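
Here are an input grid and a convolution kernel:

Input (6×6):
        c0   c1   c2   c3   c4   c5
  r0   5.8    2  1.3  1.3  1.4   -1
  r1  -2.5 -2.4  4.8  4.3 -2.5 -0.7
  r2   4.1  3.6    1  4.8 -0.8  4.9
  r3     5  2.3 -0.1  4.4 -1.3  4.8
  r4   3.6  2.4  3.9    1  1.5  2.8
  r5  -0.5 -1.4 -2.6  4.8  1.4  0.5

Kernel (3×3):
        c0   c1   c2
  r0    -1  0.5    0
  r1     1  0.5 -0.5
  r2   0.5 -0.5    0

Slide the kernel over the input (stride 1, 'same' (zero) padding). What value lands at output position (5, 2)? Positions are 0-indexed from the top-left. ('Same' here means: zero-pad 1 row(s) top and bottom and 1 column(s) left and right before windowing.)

-5.55

The receptive field on the zero-padded input at this output position is [2.4 3.9 1 / -1.4 -2.6 4.8 / 0 0 0]. Elementwise product with the kernel and sum: 2.4·-1 + 3.9·0.5 + -1.4·1 + -2.6·0.5 + 4.8·-0.5 + 0·0.5 + 0·-0.5.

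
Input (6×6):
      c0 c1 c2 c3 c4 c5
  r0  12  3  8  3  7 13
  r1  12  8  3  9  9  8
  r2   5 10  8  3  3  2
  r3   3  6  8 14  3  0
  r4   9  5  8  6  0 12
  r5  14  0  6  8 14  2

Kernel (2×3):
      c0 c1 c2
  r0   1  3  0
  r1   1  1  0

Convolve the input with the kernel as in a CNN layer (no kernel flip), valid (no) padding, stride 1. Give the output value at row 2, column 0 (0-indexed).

44

The receptive field on the input at this output position is [5 10 8 / 3 6 8]. Elementwise product with the kernel and sum: 5·1 + 10·3 + 3·1 + 6·1.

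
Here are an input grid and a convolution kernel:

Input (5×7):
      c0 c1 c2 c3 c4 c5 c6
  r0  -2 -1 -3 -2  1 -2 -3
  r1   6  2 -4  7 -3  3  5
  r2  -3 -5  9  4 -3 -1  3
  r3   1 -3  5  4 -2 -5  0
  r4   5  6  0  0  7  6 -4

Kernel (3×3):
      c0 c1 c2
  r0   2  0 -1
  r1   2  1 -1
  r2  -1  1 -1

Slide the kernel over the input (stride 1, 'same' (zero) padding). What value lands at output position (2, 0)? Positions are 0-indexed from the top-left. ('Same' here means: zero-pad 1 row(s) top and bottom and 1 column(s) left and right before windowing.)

The receptive field on the zero-padded input at this output position is [0 6 2 / 0 -3 -5 / 0 1 -3]. Elementwise product with the kernel and sum: 0·2 + 2·-1 + 0·2 + -3·1 + -5·-1 + 0·-1 + 1·1 + -3·-1.

4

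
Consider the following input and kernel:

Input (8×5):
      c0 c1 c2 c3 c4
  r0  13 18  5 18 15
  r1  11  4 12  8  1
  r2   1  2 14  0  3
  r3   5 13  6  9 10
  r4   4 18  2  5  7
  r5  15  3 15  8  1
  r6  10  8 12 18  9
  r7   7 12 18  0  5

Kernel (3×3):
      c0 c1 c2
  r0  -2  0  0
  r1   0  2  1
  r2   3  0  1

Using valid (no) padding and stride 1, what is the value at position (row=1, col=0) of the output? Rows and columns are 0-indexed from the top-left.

17

The receptive field on the input at this output position is [11 4 12 / 1 2 14 / 5 13 6]. Elementwise product with the kernel and sum: 11·-2 + 2·2 + 14·1 + 5·3 + 6·1.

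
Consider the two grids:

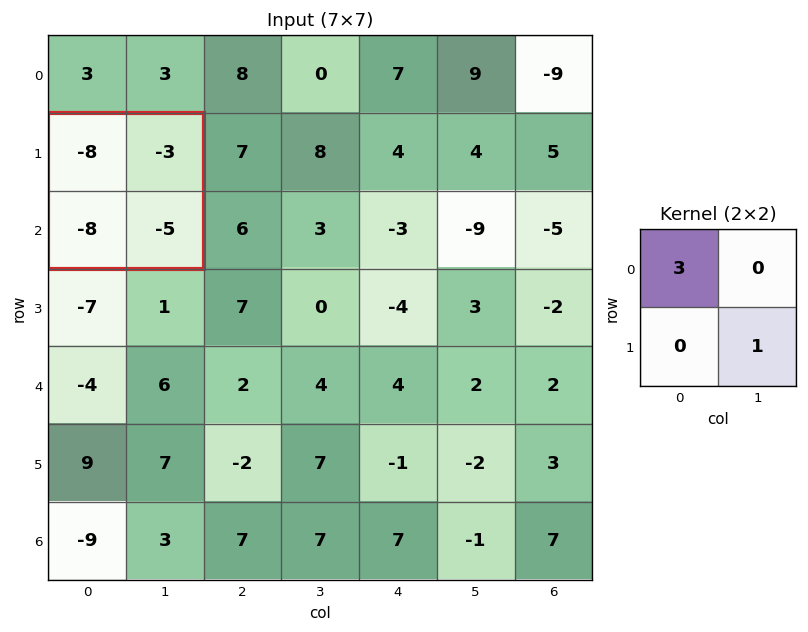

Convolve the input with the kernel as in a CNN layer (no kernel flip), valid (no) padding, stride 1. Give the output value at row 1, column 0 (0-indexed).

-29

The receptive field on the input at this output position is [-8 -3 / -8 -5]. Elementwise product with the kernel and sum: -8·3 + -5·1.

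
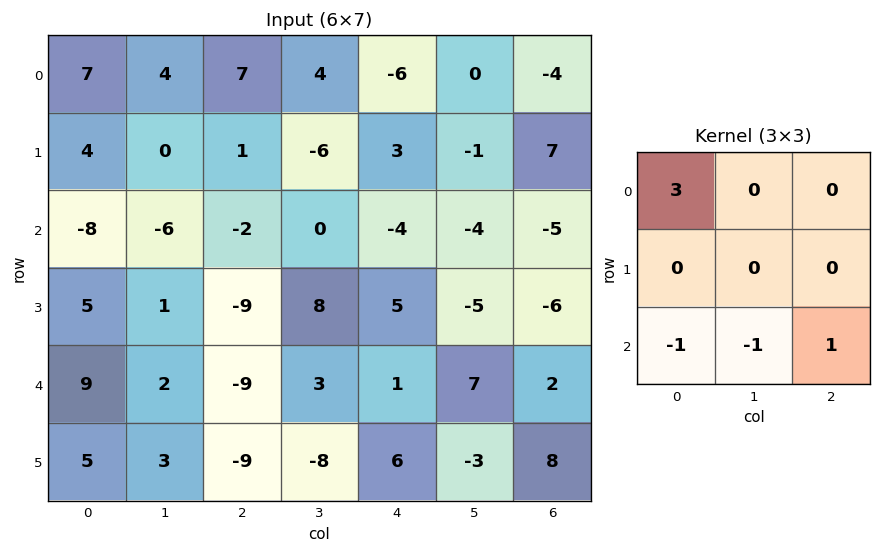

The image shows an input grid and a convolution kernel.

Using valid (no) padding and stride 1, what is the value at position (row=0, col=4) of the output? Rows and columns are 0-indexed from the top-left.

-15

The receptive field on the input at this output position is [-6 0 -4 / 3 -1 7 / -4 -4 -5]. Elementwise product with the kernel and sum: -6·3 + -4·-1 + -4·-1 + -5·1.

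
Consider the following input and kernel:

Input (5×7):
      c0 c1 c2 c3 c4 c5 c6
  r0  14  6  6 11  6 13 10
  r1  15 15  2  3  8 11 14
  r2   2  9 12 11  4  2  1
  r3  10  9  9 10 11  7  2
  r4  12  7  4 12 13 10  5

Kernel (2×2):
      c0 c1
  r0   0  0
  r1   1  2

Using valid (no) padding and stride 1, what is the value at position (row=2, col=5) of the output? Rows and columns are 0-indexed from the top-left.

The receptive field on the input at this output position is [2 1 / 7 2]. Elementwise product with the kernel and sum: 7·1 + 2·2.

11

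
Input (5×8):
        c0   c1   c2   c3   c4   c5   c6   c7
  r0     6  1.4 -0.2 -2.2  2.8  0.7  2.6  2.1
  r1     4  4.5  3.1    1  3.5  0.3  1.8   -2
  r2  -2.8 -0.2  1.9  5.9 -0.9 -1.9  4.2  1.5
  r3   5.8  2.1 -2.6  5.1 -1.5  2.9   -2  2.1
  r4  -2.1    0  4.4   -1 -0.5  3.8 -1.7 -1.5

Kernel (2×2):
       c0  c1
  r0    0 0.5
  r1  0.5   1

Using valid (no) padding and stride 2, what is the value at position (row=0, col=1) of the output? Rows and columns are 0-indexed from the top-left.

The receptive field on the input at this output position is [-0.2 -2.2 / 3.1 1]. Elementwise product with the kernel and sum: -2.2·0.5 + 3.1·0.5 + 1·1.

1.45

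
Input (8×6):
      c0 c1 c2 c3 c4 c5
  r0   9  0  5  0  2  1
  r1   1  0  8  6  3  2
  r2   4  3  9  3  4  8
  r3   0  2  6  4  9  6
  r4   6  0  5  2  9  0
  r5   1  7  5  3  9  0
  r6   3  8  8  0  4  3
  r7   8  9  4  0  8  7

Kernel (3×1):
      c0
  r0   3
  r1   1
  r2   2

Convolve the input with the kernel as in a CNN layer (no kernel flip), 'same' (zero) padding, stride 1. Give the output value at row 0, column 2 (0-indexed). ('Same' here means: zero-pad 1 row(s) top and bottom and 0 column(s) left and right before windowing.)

21

The receptive field on the zero-padded input at this output position is [0 / 5 / 8]. Elementwise product with the kernel and sum: 0·3 + 5·1 + 8·2.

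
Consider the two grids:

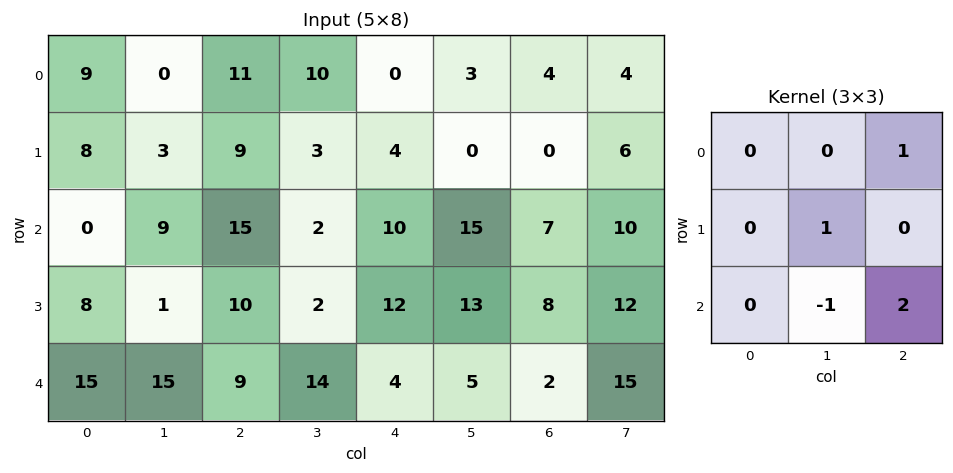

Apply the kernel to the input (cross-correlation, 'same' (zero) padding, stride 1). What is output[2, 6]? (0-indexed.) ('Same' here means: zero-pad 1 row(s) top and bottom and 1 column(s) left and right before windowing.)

29

The receptive field on the zero-padded input at this output position is [0 0 6 / 15 7 10 / 13 8 12]. Elementwise product with the kernel and sum: 6·1 + 7·1 + 8·-1 + 12·2.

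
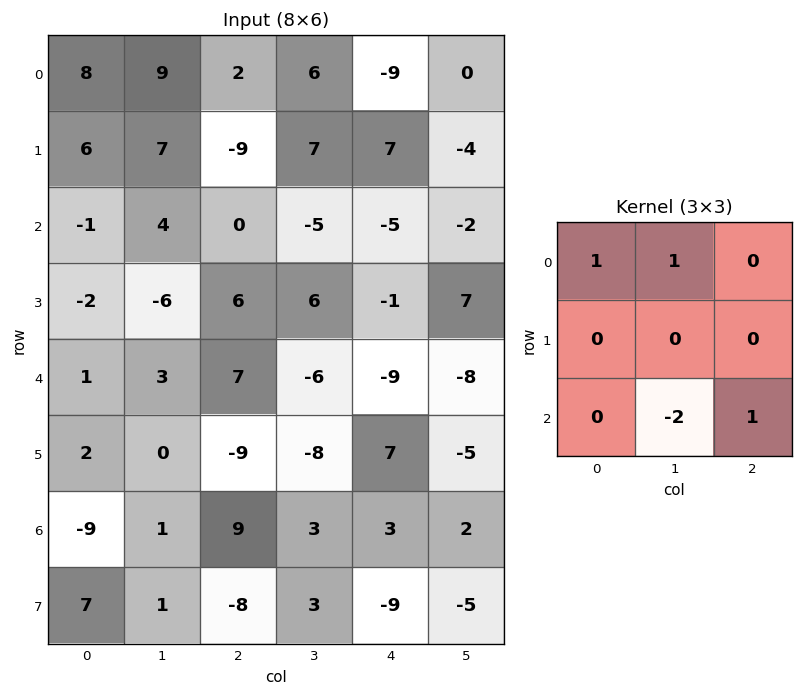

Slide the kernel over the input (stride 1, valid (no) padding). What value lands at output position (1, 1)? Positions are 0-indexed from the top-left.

The receptive field on the input at this output position is [7 -9 7 / 4 0 -5 / -6 6 6]. Elementwise product with the kernel and sum: 7·1 + -9·1 + 6·-2 + 6·1.

-8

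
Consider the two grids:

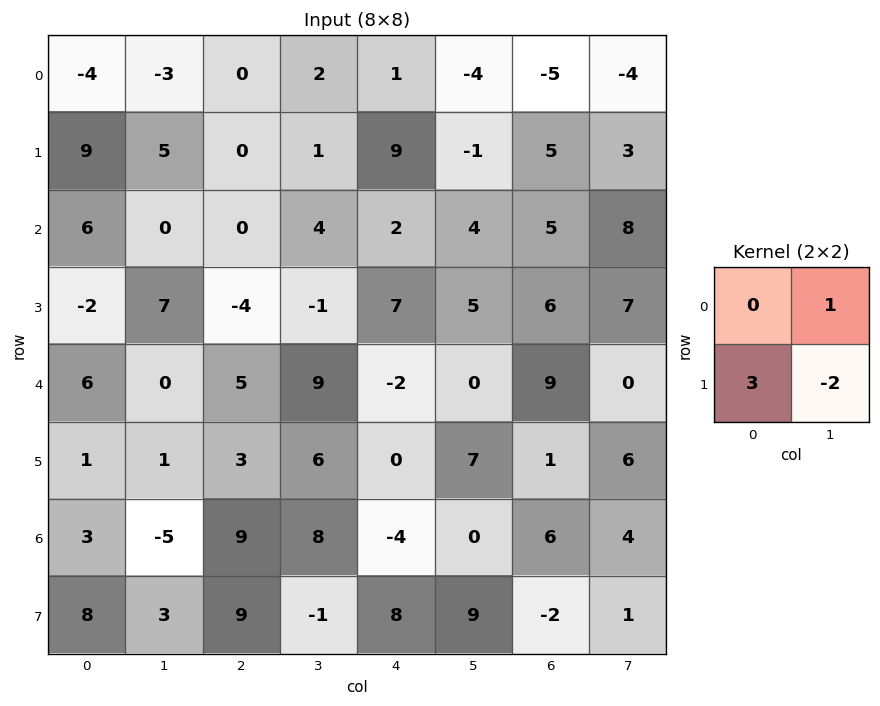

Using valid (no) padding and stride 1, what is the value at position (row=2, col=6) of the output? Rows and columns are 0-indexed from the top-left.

12

The receptive field on the input at this output position is [5 8 / 6 7]. Elementwise product with the kernel and sum: 8·1 + 6·3 + 7·-2.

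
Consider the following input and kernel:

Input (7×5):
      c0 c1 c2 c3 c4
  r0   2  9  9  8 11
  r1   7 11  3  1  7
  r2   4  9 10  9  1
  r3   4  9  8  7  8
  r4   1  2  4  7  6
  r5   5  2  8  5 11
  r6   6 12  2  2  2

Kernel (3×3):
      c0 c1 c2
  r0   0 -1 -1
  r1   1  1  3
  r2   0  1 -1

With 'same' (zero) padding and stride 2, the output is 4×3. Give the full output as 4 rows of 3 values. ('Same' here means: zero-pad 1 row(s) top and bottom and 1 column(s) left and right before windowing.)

Output[0,0]: The receptive field on the zero-padded input at this output position is [0 0 0 / 0 2 9 / 0 7 11]. Elementwise product with the kernel and sum: 0·-1 + 0·-1 + 0·1 + 2·1 + 9·3 + 7·1 + 11·-1.

25 44 26
8 43 11
-3 15 16
35 7 -7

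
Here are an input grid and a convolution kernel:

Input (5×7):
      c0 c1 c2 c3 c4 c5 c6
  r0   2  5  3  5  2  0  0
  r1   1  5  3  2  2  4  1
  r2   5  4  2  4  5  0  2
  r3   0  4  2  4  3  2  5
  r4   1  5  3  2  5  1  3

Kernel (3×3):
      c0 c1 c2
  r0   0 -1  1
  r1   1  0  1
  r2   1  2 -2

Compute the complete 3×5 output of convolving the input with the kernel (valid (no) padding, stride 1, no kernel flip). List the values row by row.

Output[0,0]: The receptive field on the input at this output position is [2 5 3 / 1 5 3 / 5 4 2]. Elementwise product with the kernel and sum: 5·-1 + 3·1 + 1·1 + 3·1 + 5·1 + 4·2 + 2·-2.
Output[0,1]: The receptive field on the input at this output position is [5 3 5 / 5 3 2 / 4 2 4]. Elementwise product with the kernel and sum: 3·-1 + 5·1 + 5·1 + 2·1 + 4·1 + 2·2 + 4·-2.

11 9 2 18 4
9 7 11 12 1
5 17 3 11 11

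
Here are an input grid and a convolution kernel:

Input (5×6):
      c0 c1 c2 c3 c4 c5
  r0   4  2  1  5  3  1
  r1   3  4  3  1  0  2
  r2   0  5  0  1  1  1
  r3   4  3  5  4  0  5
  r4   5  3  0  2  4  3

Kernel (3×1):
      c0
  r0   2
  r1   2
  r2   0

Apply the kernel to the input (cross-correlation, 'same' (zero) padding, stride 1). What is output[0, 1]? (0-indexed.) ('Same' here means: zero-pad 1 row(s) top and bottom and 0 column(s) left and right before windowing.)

4

The receptive field on the zero-padded input at this output position is [0 / 2 / 4]. Elementwise product with the kernel and sum: 0·2 + 2·2.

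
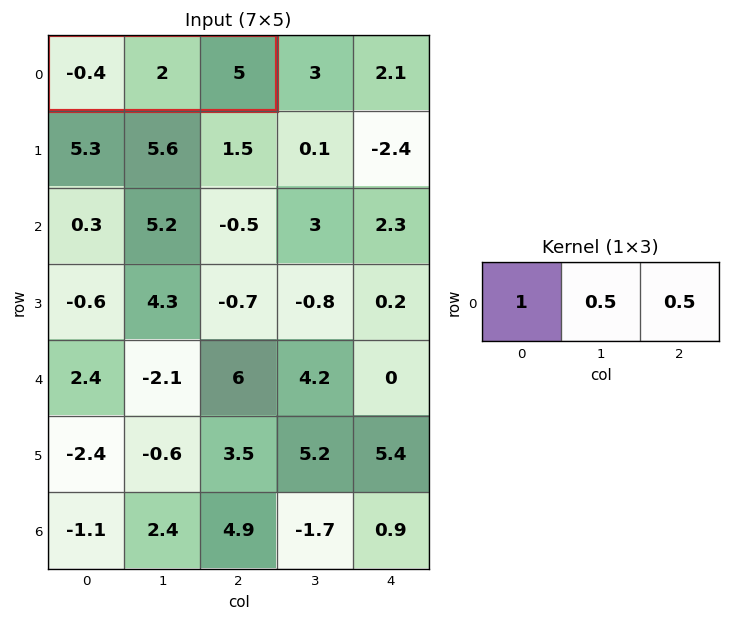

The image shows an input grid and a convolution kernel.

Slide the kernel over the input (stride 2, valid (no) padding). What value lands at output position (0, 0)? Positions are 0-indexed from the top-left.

The receptive field on the input at this output position is [-0.4 2 5]. Elementwise product with the kernel and sum: -0.4·1 + 2·0.5 + 5·0.5.

3.1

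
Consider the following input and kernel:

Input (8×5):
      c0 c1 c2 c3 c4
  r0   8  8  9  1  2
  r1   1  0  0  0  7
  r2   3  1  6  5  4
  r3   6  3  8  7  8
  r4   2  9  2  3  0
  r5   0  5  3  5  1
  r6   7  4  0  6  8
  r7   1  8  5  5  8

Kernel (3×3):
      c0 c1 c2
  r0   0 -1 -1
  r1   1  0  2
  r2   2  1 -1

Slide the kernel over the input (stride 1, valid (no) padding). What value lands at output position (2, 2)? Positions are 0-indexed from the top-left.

The receptive field on the input at this output position is [6 5 4 / 8 7 8 / 2 3 0]. Elementwise product with the kernel and sum: 5·-1 + 4·-1 + 8·1 + 8·2 + 2·2 + 3·1 + 0·-1.

22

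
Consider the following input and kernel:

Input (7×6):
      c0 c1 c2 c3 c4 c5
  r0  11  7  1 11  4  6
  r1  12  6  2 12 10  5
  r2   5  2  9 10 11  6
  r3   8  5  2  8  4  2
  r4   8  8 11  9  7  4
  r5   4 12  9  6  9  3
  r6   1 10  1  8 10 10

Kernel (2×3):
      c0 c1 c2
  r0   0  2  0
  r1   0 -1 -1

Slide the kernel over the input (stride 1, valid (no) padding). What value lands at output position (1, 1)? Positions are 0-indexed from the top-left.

The receptive field on the input at this output position is [6 2 12 / 2 9 10]. Elementwise product with the kernel and sum: 2·2 + 9·-1 + 10·-1.

-15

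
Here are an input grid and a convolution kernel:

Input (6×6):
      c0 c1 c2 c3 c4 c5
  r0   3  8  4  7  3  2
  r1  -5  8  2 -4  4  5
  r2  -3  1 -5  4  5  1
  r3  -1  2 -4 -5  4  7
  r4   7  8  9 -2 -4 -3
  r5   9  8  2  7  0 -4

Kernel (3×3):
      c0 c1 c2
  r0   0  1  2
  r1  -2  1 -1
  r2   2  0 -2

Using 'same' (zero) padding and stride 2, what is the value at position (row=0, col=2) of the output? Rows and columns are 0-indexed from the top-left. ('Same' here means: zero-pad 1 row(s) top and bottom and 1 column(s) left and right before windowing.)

-31

The receptive field on the zero-padded input at this output position is [0 0 0 / 7 3 2 / -4 4 5]. Elementwise product with the kernel and sum: 0·1 + 0·2 + 7·-2 + 3·1 + 2·-1 + -4·2 + 5·-2.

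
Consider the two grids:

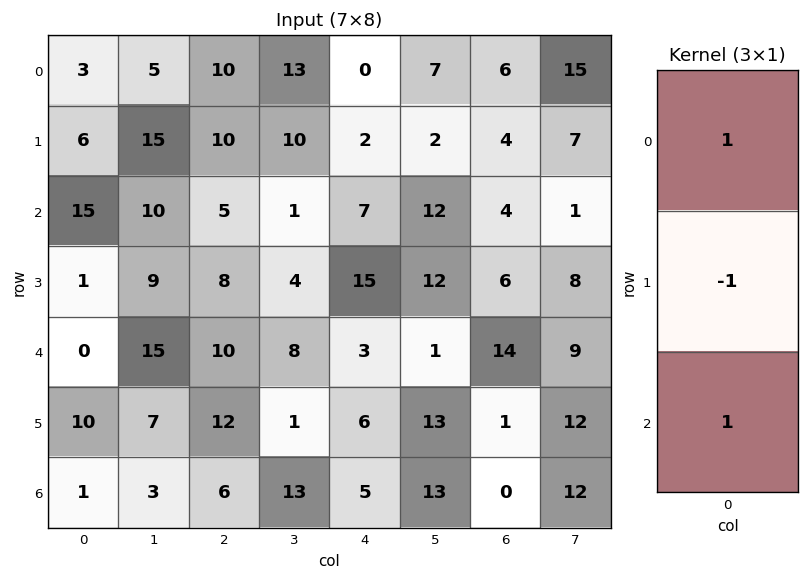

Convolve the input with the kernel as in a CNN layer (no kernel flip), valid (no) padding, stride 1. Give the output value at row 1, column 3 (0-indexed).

13

The receptive field on the input at this output position is [10 / 1 / 4]. Elementwise product with the kernel and sum: 10·1 + 1·-1 + 4·1.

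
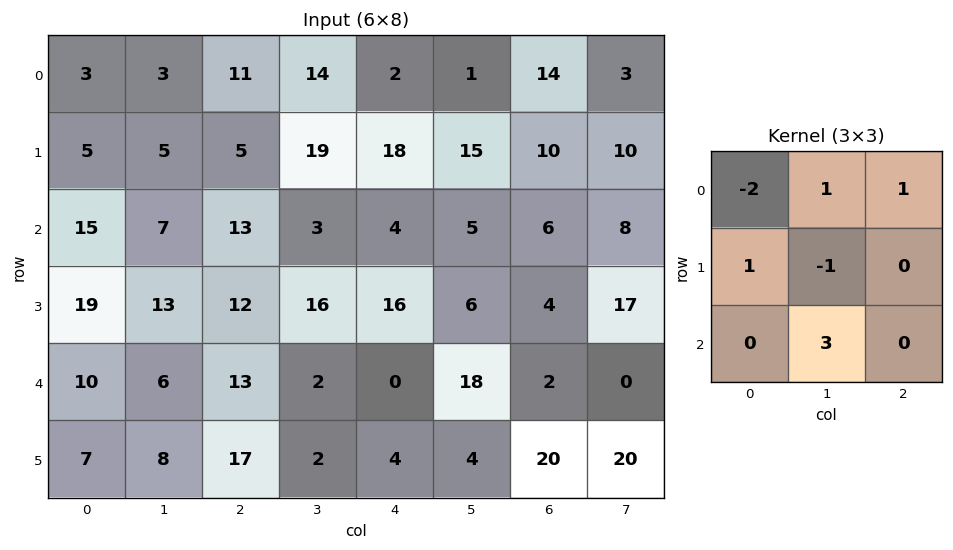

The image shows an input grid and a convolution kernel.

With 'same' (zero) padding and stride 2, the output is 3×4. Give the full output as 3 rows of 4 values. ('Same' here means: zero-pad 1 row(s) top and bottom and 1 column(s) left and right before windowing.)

Output[0,0]: The receptive field on the zero-padded input at this output position is [0 0 0 / 0 3 3 / 0 5 5]. Elementwise product with the kernel and sum: 0·-2 + 0·1 + 0·1 + 0·1 + 3·-1 + 5·3.
Output[0,1]: The receptive field on the zero-padded input at this output position is [0 0 0 / 3 11 14 / 5 5 19]. Elementwise product with the kernel and sum: 0·-2 + 0·1 + 0·1 + 3·1 + 11·-1 + 5·3.

12 7 66 17
52 44 42 1
43 46 4 85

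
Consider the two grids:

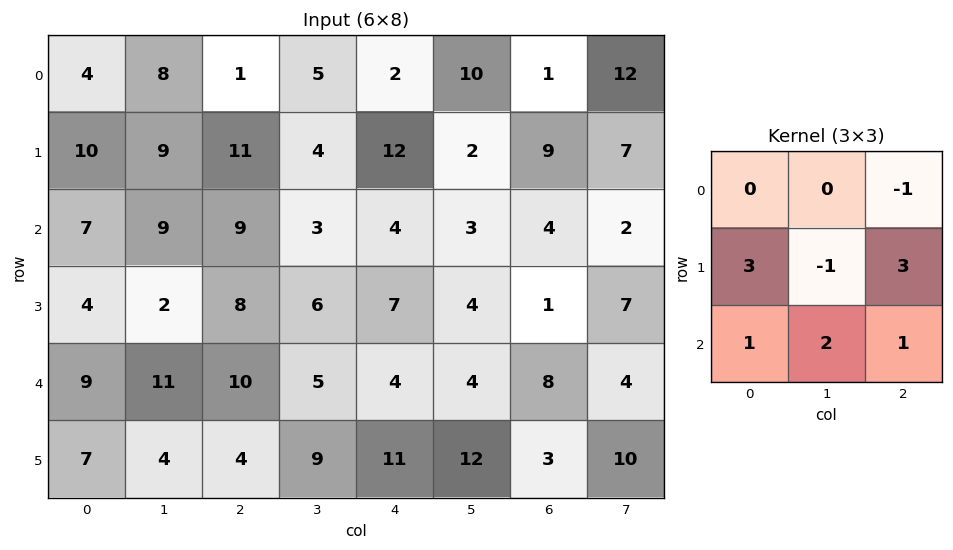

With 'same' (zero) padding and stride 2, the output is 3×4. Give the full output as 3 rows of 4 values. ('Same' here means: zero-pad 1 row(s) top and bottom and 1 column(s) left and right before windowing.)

Output[0,0]: The receptive field on the zero-padded input at this output position is [0 0 0 / 0 4 8 / 0 10 9]. Elementwise product with the kernel and sum: 0·-1 + 0·3 + 4·-1 + 8·3 + 0·1 + 10·2 + 9·1.
Output[0,1]: The receptive field on the zero-padded input at this output position is [0 0 0 / 8 1 5 / 9 11 4]. Elementwise product with the kernel and sum: 0·-1 + 8·3 + 1·-1 + 5·3 + 9·1 + 11·2 + 4·1.

49 73 73 92
21 47 36 17
40 53 62 37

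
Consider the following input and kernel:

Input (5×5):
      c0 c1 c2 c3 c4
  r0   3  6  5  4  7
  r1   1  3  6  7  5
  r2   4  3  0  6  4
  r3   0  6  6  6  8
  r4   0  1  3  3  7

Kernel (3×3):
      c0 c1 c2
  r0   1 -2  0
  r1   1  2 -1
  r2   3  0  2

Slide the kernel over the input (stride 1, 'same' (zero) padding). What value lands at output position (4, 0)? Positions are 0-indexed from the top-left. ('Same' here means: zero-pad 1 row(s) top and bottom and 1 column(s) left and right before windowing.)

-1

The receptive field on the zero-padded input at this output position is [0 0 6 / 0 0 1 / 0 0 0]. Elementwise product with the kernel and sum: 0·1 + 0·-2 + 0·1 + 0·2 + 1·-1 + 0·3 + 0·2.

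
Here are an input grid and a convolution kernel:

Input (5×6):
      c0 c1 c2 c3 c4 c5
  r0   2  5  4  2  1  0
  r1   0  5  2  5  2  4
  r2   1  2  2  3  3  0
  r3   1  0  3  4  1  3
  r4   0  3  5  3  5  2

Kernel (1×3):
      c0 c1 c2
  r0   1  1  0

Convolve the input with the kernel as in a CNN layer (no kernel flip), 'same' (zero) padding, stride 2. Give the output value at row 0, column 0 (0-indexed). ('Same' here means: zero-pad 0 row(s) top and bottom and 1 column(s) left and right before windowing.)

The receptive field on the zero-padded input at this output position is [0 2 5]. Elementwise product with the kernel and sum: 0·1 + 2·1.

2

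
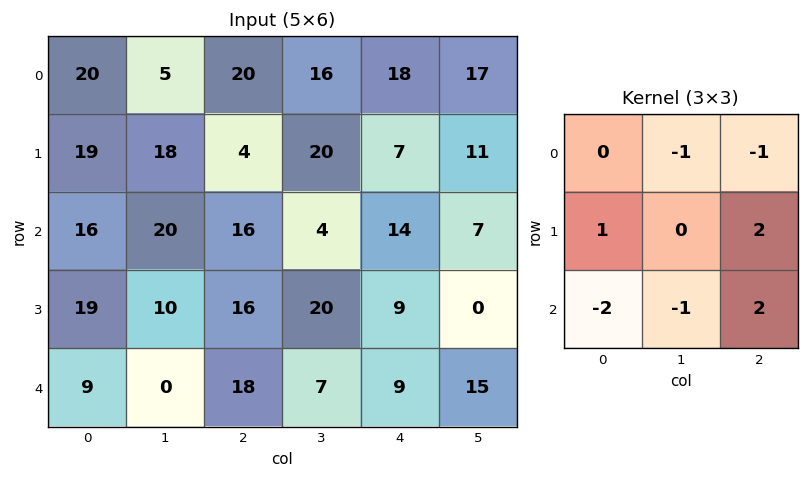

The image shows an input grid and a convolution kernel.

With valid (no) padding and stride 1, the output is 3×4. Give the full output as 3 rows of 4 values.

Output[0,0]: The receptive field on the input at this output position is [20 5 20 / 19 18 4 / 16 20 16]. Elementwise product with the kernel and sum: 5·-1 + 20·-1 + 19·1 + 4·2 + 16·-2 + 20·-1 + 16·2.
Output[0,1]: The receptive field on the input at this output position is [5 20 16 / 18 4 20 / 20 16 4]. Elementwise product with the kernel and sum: 20·-1 + 16·-1 + 18·1 + 20·2 + 20·-2 + 16·-1 + 4·2.

-18 -26 -24 -1
10 8 -17 -49
33 26 -9 6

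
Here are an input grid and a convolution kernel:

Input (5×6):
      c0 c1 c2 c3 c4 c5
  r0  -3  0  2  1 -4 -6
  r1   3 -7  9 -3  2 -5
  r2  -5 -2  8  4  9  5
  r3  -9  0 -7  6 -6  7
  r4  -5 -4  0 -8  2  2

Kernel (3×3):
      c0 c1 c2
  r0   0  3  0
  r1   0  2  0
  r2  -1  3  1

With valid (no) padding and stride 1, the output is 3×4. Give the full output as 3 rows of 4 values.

Output[0,0]: The receptive field on the input at this output position is [-3 0 2 / 3 -7 9 / -5 -2 8]. Elementwise product with the kernel and sum: 0·3 + -7·2 + -5·-1 + -2·3 + 8·1.
Output[0,1]: The receptive field on the input at this output position is [0 2 1 / -7 9 -3 / -2 8 4]. Elementwise product with the kernel and sum: 2·3 + 9·2 + -2·-1 + 8·3 + 4·1.

-7 54 10 20
-23 28 18 7
-13 6 2 31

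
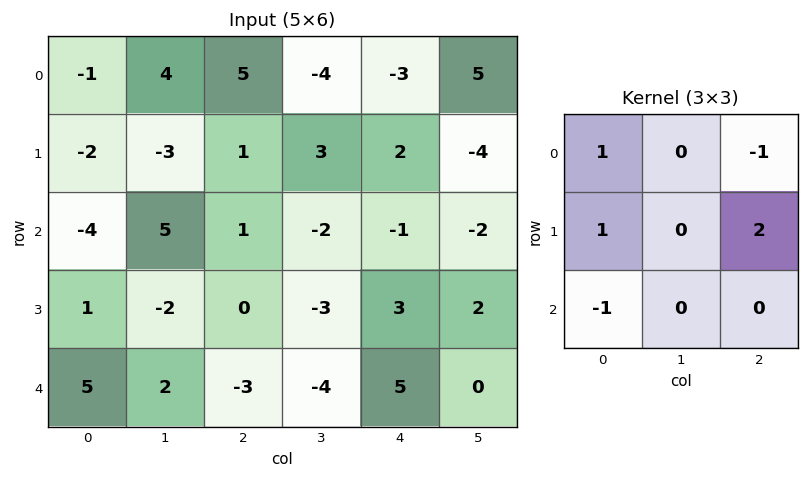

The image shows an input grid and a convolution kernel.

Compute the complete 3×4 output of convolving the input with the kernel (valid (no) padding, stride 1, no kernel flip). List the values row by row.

Output[0,0]: The receptive field on the input at this output position is [-1 4 5 / -2 -3 1 / -4 5 1]. Elementwise product with the kernel and sum: -1·1 + 5·-1 + -2·1 + 1·2 + -4·-1.
Output[0,1]: The receptive field on the input at this output position is [4 5 -4 / -3 1 3 / 5 1 -2]. Elementwise product with the kernel and sum: 4·1 + -4·-1 + -3·1 + 3·2 + 5·-1.

-2 6 12 -12
-6 -3 -2 4
-9 -3 11 5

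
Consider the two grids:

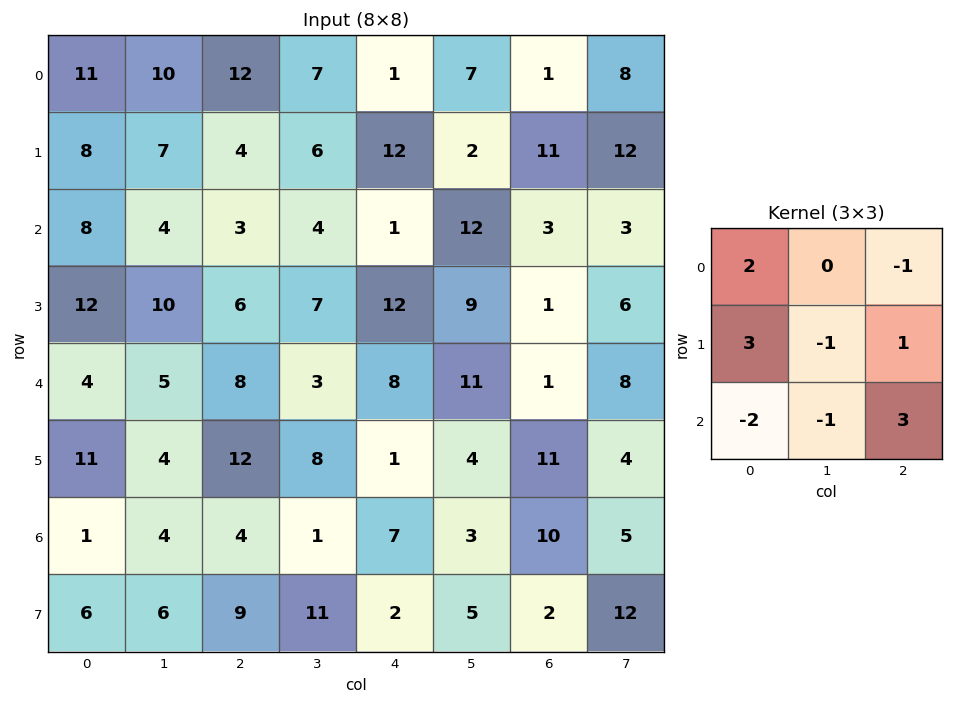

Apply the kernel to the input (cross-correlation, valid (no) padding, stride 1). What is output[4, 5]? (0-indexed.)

18

The receptive field on the input at this output position is [11 1 8 / 4 11 4 / 3 10 5]. Elementwise product with the kernel and sum: 11·2 + 8·-1 + 4·3 + 11·-1 + 4·1 + 3·-2 + 10·-1 + 5·3.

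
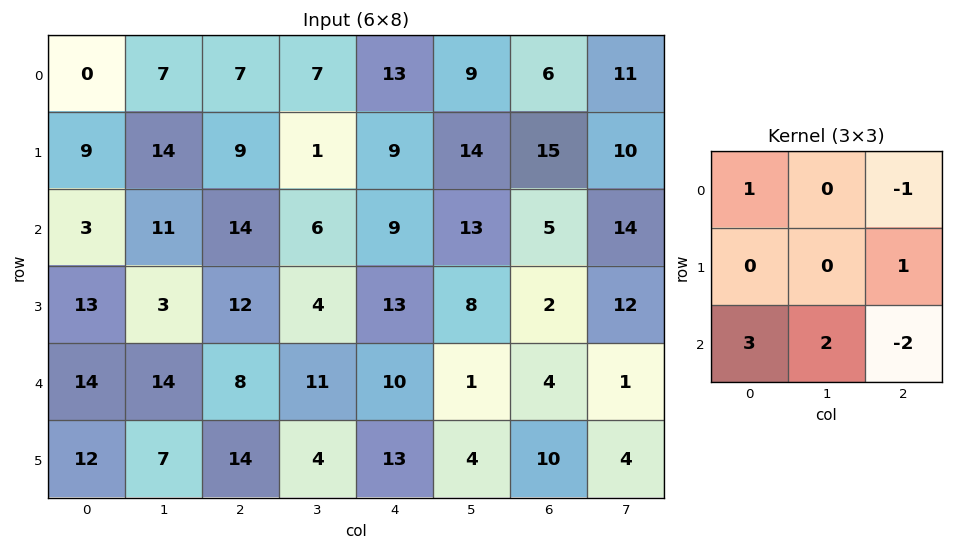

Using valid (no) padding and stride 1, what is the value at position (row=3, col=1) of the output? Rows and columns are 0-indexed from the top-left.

The receptive field on the input at this output position is [3 12 4 / 14 8 11 / 7 14 4]. Elementwise product with the kernel and sum: 3·1 + 4·-1 + 11·1 + 7·3 + 14·2 + 4·-2.

51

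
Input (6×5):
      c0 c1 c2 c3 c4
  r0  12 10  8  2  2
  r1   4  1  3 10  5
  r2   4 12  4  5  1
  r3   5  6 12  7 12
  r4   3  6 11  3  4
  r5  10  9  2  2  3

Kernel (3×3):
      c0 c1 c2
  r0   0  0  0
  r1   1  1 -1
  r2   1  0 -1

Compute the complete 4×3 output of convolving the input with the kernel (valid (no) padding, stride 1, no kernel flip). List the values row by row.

Output[0,0]: The receptive field on the input at this output position is [12 10 8 / 4 1 3 / 4 12 4]. Elementwise product with the kernel and sum: 4·1 + 1·1 + 3·-1 + 4·1 + 4·-1.

2 1 11
5 10 8
-9 14 14
6 21 9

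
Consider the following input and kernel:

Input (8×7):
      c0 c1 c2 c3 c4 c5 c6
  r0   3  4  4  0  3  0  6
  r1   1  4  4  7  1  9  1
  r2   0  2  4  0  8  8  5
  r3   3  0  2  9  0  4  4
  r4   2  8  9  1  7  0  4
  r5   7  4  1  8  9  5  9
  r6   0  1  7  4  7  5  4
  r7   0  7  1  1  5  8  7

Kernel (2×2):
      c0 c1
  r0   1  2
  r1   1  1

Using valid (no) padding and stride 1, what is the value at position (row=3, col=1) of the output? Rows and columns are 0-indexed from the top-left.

21

The receptive field on the input at this output position is [0 2 / 8 9]. Elementwise product with the kernel and sum: 0·1 + 2·2 + 8·1 + 9·1.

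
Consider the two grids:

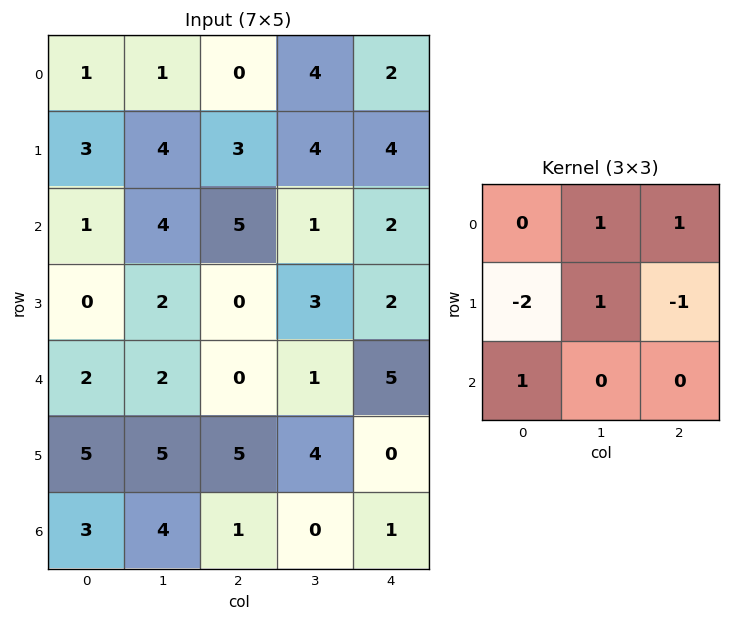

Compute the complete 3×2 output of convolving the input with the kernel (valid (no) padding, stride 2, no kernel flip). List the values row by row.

Output[0,0]: The receptive field on the input at this output position is [1 1 0 / 3 4 3 / 1 4 5]. Elementwise product with the kernel and sum: 1·1 + 0·1 + 3·-2 + 4·1 + 3·-1 + 1·1.

-3 5
13 4
-5 1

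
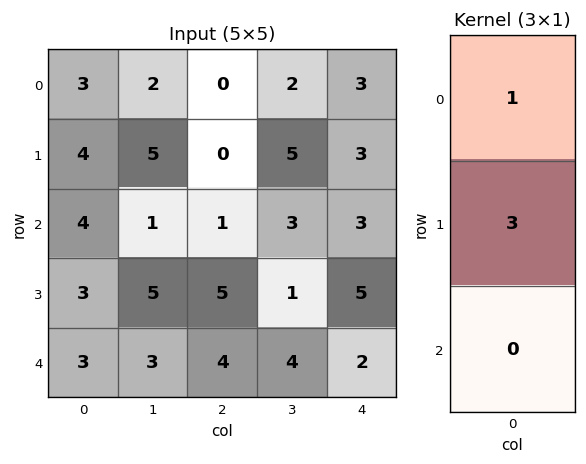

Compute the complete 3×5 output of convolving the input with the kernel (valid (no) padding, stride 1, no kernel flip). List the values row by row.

15 17 0 17 12
16 8 3 14 12
13 16 16 6 18

Output[0,0]: The receptive field on the input at this output position is [3 / 4 / 4]. Elementwise product with the kernel and sum: 3·1 + 4·3.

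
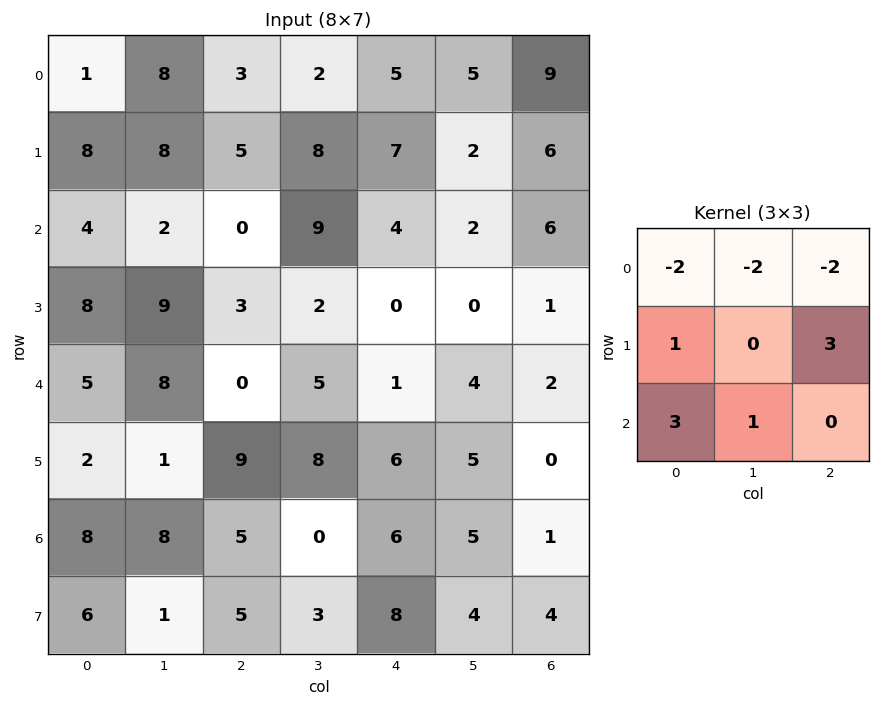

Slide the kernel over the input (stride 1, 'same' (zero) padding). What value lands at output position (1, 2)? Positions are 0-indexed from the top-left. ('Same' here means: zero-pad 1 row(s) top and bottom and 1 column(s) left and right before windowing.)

The receptive field on the zero-padded input at this output position is [8 3 2 / 8 5 8 / 2 0 9]. Elementwise product with the kernel and sum: 8·-2 + 3·-2 + 2·-2 + 8·1 + 8·3 + 2·3 + 0·1.

12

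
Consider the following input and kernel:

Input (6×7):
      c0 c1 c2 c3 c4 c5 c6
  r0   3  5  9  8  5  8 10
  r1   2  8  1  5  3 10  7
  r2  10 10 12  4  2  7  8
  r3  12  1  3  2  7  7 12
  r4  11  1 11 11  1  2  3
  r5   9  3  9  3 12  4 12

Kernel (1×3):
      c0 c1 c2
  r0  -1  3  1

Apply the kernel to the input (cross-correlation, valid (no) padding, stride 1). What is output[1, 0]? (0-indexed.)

The receptive field on the input at this output position is [2 8 1]. Elementwise product with the kernel and sum: 2·-1 + 8·3 + 1·1.

23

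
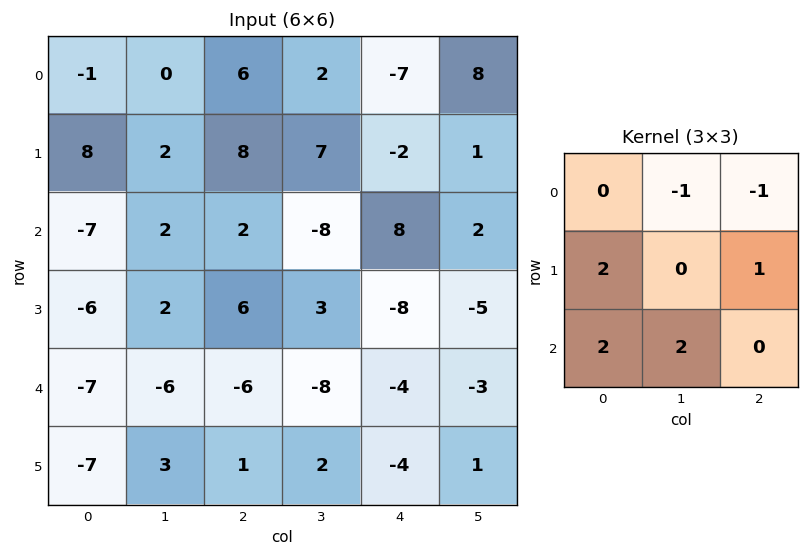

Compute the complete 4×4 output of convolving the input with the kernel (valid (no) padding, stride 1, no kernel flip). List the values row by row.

8 11 7 14
-30 -3 25 -23
-36 -11 -24 -33
-36 -21 -5 -10

Output[0,0]: The receptive field on the input at this output position is [-1 0 6 / 8 2 8 / -7 2 2]. Elementwise product with the kernel and sum: 0·-1 + 6·-1 + 8·2 + 8·1 + -7·2 + 2·2.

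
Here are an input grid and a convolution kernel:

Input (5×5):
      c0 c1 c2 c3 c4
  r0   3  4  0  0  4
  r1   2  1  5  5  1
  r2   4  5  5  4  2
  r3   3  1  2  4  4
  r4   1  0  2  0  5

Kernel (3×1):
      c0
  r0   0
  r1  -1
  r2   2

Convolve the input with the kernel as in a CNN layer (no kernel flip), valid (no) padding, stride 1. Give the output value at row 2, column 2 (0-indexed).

2

The receptive field on the input at this output position is [5 / 2 / 2]. Elementwise product with the kernel and sum: 2·-1 + 2·2.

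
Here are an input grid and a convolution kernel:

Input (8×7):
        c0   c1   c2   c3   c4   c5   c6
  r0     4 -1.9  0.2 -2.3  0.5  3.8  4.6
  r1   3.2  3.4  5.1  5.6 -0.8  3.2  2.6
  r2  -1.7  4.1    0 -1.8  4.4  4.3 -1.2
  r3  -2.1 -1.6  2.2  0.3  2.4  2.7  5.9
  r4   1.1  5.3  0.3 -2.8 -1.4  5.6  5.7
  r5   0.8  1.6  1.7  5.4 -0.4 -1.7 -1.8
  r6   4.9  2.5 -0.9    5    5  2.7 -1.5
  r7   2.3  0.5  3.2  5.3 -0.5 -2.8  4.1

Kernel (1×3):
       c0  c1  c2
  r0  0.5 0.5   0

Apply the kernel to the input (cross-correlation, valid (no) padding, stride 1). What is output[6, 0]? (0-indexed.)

The receptive field on the input at this output position is [4.9 2.5 -0.9]. Elementwise product with the kernel and sum: 4.9·0.5 + 2.5·0.5.

3.7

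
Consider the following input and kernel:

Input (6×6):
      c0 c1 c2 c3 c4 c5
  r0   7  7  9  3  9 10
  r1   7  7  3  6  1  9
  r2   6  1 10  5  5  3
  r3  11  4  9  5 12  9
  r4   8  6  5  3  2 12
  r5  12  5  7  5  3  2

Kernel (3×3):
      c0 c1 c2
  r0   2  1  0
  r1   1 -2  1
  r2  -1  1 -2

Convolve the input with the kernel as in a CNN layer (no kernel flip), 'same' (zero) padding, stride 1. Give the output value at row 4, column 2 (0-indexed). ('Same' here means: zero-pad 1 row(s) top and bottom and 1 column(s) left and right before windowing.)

The receptive field on the zero-padded input at this output position is [4 9 5 / 6 5 3 / 5 7 5]. Elementwise product with the kernel and sum: 4·2 + 9·1 + 6·1 + 5·-2 + 3·1 + 5·-1 + 7·1 + 5·-2.

8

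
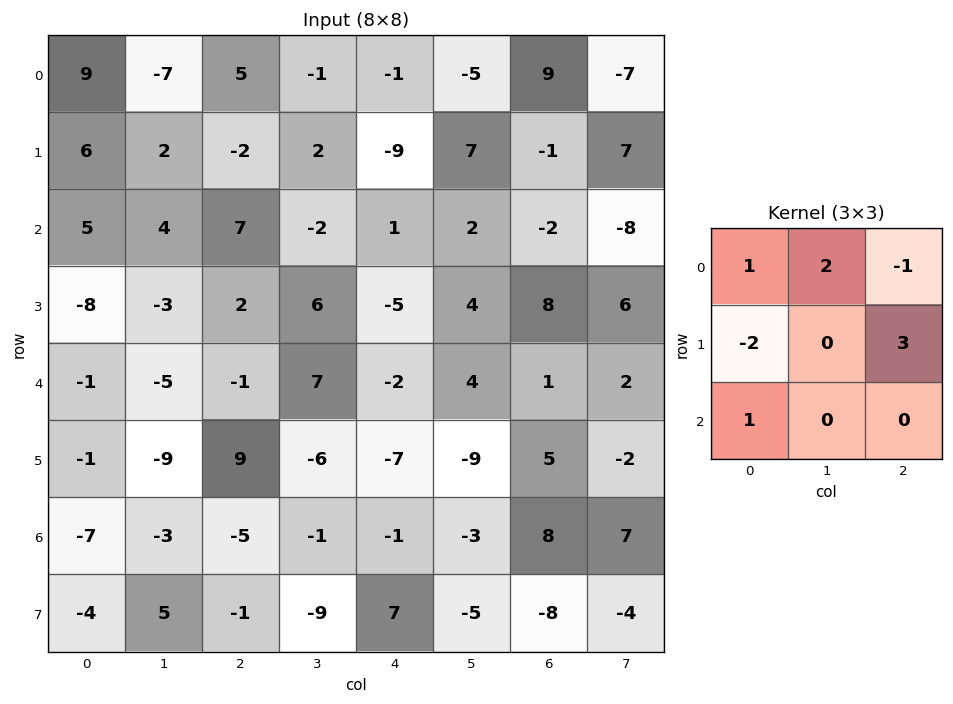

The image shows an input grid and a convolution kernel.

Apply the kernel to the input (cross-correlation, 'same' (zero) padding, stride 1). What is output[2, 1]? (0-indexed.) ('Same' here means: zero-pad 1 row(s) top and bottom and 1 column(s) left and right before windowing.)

15

The receptive field on the zero-padded input at this output position is [6 2 -2 / 5 4 7 / -8 -3 2]. Elementwise product with the kernel and sum: 6·1 + 2·2 + -2·-1 + 5·-2 + 7·3 + -8·1.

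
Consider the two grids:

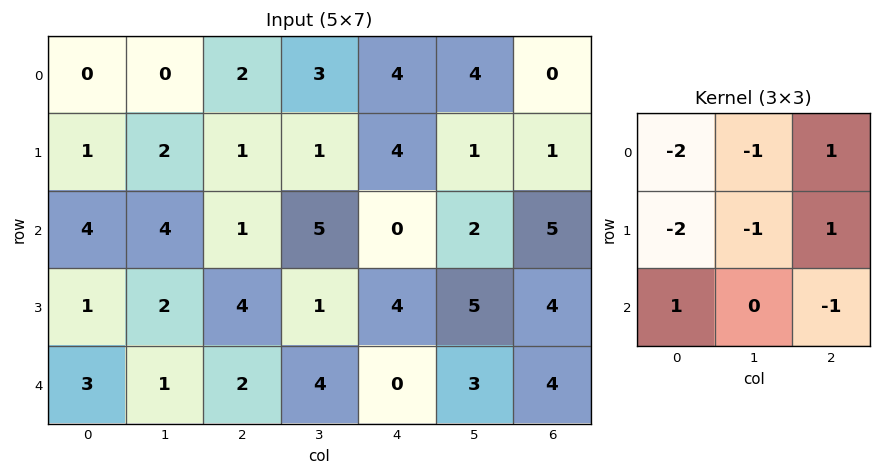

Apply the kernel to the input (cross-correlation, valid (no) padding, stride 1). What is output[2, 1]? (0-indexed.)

The receptive field on the input at this output position is [4 1 5 / 2 4 1 / 1 2 4]. Elementwise product with the kernel and sum: 4·-2 + 1·-1 + 5·1 + 2·-2 + 4·-1 + 1·1 + 1·1 + 4·-1.

-14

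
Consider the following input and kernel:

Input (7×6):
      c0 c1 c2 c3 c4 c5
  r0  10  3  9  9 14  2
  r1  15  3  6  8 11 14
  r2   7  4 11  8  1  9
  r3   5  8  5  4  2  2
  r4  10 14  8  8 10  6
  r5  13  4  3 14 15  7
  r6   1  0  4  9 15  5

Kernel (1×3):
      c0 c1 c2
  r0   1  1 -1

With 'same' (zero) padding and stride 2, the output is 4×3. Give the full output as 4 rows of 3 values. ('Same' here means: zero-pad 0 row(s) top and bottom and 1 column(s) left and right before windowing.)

7 3 21
3 7 0
-4 14 12
1 -5 19

Output[0,0]: The receptive field on the zero-padded input at this output position is [0 10 3]. Elementwise product with the kernel and sum: 0·1 + 10·1 + 3·-1.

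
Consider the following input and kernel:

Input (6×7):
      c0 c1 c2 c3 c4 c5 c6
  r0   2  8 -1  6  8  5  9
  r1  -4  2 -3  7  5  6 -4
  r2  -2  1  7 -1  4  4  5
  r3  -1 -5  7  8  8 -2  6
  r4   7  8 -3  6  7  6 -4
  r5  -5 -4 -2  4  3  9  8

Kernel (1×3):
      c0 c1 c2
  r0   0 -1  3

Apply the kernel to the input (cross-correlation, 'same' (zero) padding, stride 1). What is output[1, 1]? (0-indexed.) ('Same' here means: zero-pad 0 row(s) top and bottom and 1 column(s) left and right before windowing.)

-11

The receptive field on the zero-padded input at this output position is [-4 2 -3]. Elementwise product with the kernel and sum: 2·-1 + -3·3.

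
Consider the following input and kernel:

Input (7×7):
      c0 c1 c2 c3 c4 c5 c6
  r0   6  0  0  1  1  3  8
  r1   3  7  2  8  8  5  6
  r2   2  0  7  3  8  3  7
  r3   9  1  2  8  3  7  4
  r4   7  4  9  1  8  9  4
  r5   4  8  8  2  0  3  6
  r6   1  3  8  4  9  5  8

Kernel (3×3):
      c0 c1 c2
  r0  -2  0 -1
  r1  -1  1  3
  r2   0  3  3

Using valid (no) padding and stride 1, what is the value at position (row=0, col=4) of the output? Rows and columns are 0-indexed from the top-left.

35

The receptive field on the input at this output position is [1 3 8 / 8 5 6 / 8 3 7]. Elementwise product with the kernel and sum: 1·-2 + 8·-1 + 8·-1 + 5·1 + 6·3 + 3·3 + 7·3.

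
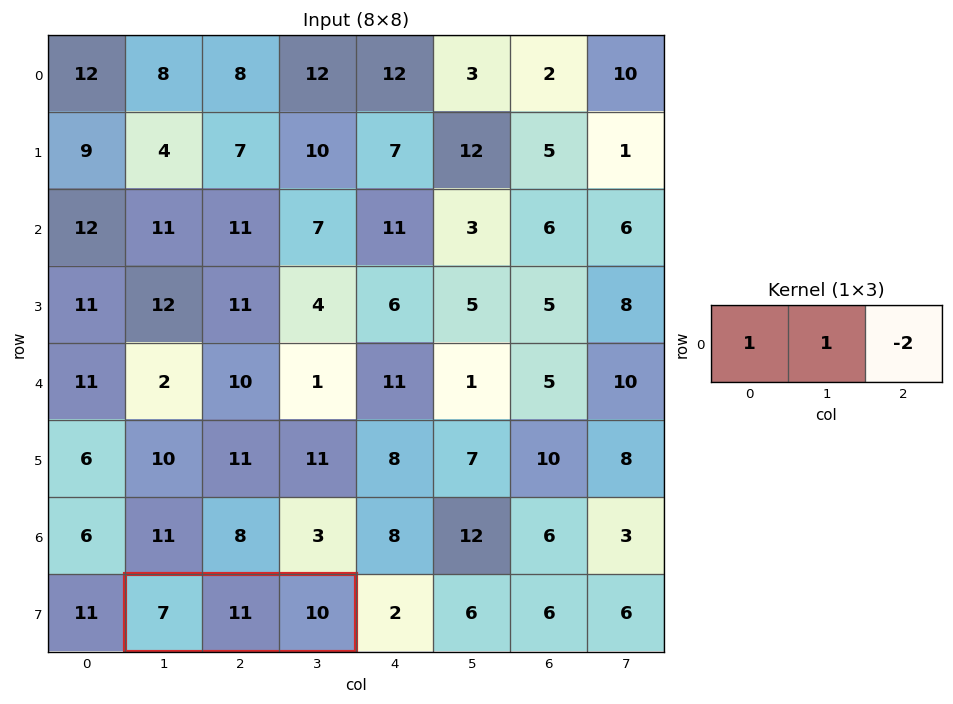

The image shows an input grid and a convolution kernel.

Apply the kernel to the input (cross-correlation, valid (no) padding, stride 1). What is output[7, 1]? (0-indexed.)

-2

The receptive field on the input at this output position is [7 11 10]. Elementwise product with the kernel and sum: 7·1 + 11·1 + 10·-2.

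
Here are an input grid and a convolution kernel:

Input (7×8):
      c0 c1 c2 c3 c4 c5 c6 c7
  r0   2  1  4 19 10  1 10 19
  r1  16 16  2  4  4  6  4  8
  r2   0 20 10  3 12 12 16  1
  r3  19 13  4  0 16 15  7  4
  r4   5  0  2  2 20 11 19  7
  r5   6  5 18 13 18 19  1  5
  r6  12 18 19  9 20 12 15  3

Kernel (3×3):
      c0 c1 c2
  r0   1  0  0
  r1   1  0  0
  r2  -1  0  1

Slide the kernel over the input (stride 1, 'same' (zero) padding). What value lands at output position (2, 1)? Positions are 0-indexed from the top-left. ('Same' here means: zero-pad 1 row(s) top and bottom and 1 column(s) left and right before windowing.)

The receptive field on the zero-padded input at this output position is [16 16 2 / 0 20 10 / 19 13 4]. Elementwise product with the kernel and sum: 16·1 + 0·1 + 19·-1 + 4·1.

1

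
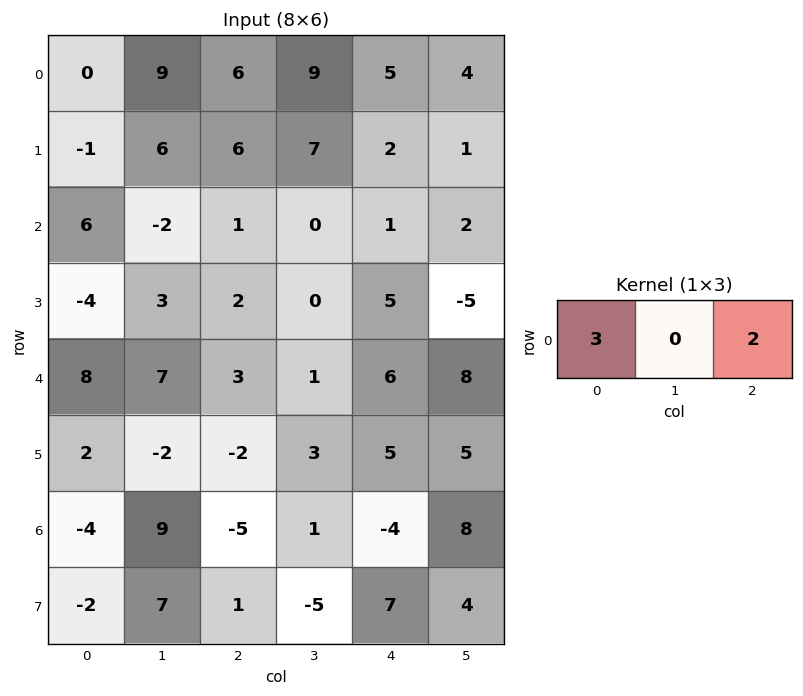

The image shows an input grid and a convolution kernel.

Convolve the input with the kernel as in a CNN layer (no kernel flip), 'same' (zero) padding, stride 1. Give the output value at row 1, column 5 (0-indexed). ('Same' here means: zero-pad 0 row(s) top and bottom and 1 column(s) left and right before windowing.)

6

The receptive field on the zero-padded input at this output position is [2 1 0]. Elementwise product with the kernel and sum: 2·3 + 0·2.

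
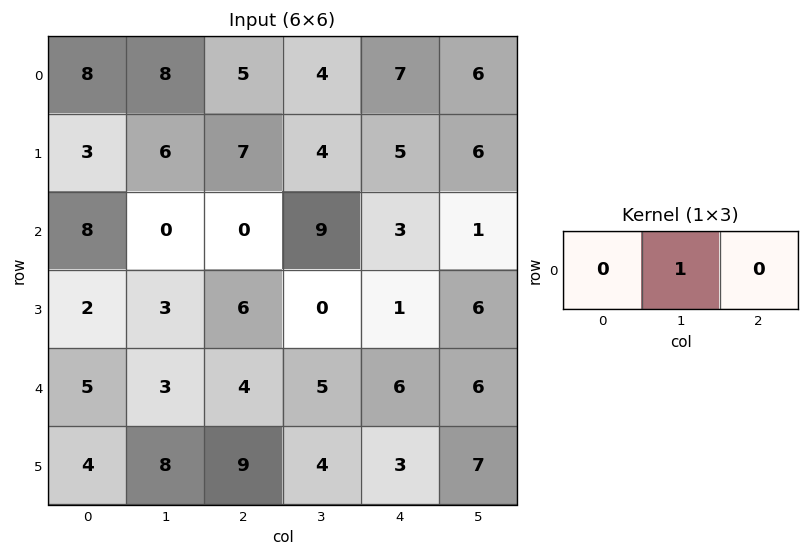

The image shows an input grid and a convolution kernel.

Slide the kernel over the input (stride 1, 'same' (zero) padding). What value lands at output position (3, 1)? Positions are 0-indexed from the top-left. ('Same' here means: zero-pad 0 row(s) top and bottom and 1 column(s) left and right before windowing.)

3

The receptive field on the zero-padded input at this output position is [2 3 6]. Elementwise product with the kernel and sum: 3·1.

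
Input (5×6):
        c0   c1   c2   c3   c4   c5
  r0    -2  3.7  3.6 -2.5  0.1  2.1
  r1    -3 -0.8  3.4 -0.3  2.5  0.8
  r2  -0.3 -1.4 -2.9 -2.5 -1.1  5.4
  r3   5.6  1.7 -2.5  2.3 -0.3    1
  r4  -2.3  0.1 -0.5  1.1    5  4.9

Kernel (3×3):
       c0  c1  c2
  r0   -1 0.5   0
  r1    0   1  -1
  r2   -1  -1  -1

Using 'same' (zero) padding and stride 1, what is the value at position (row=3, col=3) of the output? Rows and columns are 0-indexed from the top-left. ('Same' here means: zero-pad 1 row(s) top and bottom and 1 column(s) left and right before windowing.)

-1.35

The receptive field on the zero-padded input at this output position is [-2.9 -2.5 -1.1 / -2.5 2.3 -0.3 / -0.5 1.1 5]. Elementwise product with the kernel and sum: -2.9·-1 + -2.5·0.5 + 2.3·1 + -0.3·-1 + -0.5·-1 + 1.1·-1 + 5·-1.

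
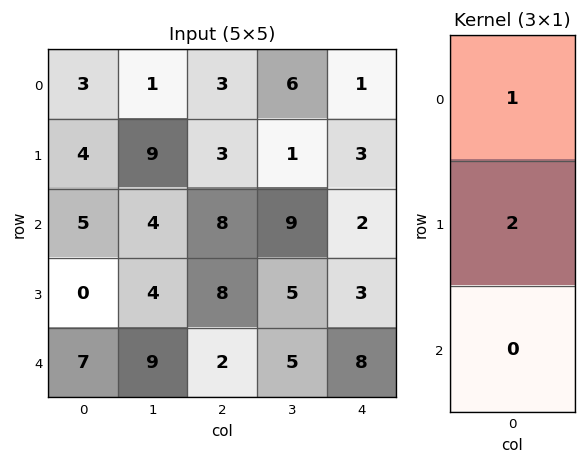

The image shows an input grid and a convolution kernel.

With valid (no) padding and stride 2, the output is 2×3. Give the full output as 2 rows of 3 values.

Output[0,0]: The receptive field on the input at this output position is [3 / 4 / 5]. Elementwise product with the kernel and sum: 3·1 + 4·2.
Output[0,1]: The receptive field on the input at this output position is [3 / 3 / 8]. Elementwise product with the kernel and sum: 3·1 + 3·2.

11 9 7
5 24 8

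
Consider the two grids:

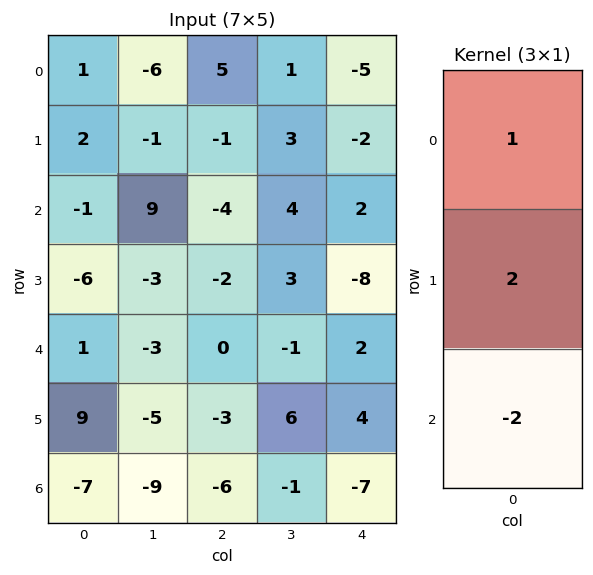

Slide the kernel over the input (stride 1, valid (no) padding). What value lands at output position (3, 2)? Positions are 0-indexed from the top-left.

4

The receptive field on the input at this output position is [-2 / 0 / -3]. Elementwise product with the kernel and sum: -2·1 + 0·2 + -3·-2.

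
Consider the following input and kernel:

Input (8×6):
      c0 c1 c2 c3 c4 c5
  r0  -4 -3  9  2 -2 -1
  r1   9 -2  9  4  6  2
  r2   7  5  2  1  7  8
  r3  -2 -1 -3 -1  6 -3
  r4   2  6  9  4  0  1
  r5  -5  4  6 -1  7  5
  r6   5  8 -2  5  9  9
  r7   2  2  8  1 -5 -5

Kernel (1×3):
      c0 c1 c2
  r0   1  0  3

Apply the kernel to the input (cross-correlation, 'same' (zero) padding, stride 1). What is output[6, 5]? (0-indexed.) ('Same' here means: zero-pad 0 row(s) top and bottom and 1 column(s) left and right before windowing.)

9

The receptive field on the zero-padded input at this output position is [9 9 0]. Elementwise product with the kernel and sum: 9·1 + 0·3.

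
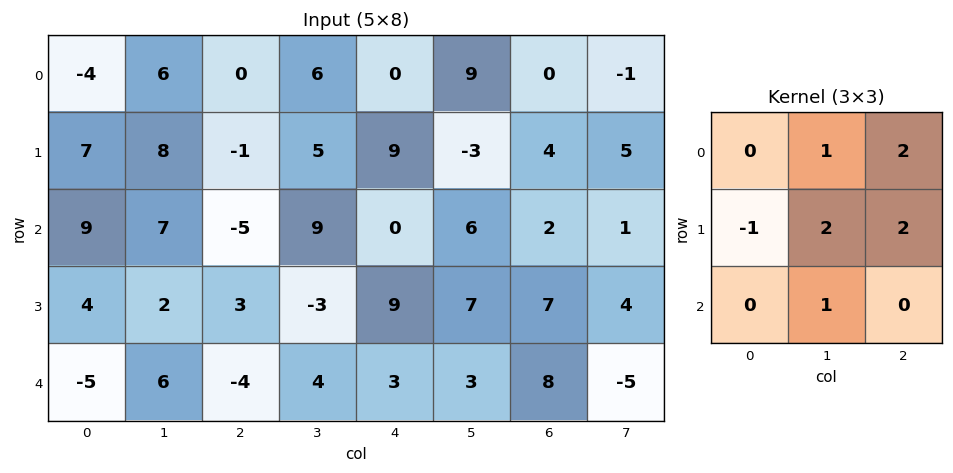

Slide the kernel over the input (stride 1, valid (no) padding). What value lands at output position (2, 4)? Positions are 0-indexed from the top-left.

32

The receptive field on the input at this output position is [0 6 2 / 9 7 7 / 3 3 8]. Elementwise product with the kernel and sum: 6·1 + 2·2 + 9·-1 + 7·2 + 7·2 + 3·1.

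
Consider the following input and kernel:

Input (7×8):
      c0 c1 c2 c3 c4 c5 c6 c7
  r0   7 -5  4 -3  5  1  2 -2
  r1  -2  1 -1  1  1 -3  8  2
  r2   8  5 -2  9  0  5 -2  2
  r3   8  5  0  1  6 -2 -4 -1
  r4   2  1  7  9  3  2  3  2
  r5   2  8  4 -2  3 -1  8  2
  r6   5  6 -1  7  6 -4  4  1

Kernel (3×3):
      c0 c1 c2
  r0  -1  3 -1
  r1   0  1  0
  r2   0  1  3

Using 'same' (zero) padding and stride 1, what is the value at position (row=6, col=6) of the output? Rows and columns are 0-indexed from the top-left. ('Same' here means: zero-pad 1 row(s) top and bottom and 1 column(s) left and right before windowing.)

The receptive field on the zero-padded input at this output position is [-1 8 2 / -4 4 1 / 0 0 0]. Elementwise product with the kernel and sum: -1·-1 + 8·3 + 2·-1 + 4·1 + 0·1 + 0·3.

27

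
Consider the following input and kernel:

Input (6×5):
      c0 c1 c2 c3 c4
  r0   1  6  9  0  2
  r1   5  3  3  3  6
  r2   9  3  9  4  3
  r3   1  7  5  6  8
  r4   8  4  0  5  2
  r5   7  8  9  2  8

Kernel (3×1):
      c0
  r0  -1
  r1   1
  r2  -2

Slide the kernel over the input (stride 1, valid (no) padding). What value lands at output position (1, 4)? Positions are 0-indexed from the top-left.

-19

The receptive field on the input at this output position is [6 / 3 / 8]. Elementwise product with the kernel and sum: 6·-1 + 3·1 + 8·-2.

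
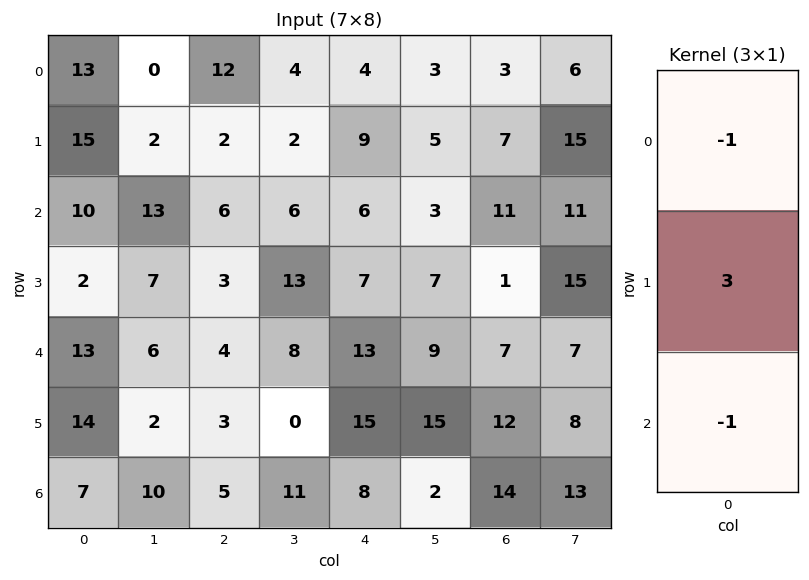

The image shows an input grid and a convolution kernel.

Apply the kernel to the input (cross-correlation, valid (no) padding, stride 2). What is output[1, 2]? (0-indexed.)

2

The receptive field on the input at this output position is [6 / 7 / 13]. Elementwise product with the kernel and sum: 6·-1 + 7·3 + 13·-1.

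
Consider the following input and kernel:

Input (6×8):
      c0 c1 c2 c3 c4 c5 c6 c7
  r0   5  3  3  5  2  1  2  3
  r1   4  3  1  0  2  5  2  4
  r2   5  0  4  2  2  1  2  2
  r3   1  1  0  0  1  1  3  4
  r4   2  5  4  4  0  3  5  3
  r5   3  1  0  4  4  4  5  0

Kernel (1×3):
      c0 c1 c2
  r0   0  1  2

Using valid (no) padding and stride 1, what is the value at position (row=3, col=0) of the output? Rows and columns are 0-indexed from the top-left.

1

The receptive field on the input at this output position is [1 1 0]. Elementwise product with the kernel and sum: 1·1 + 0·2.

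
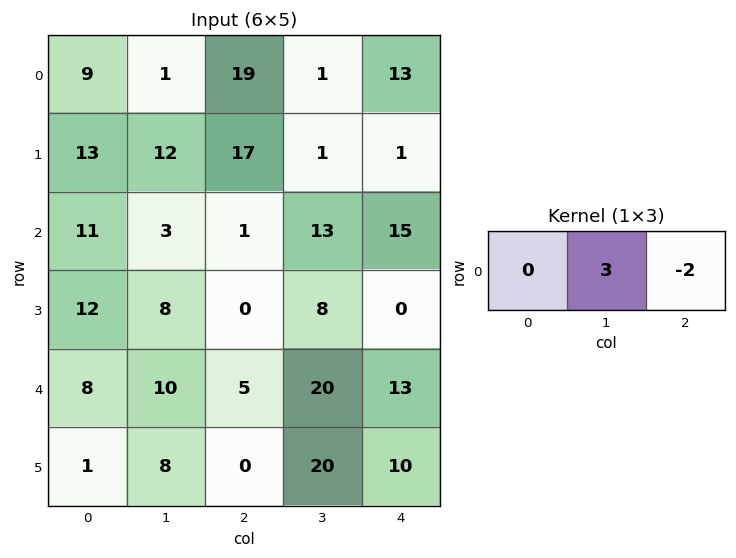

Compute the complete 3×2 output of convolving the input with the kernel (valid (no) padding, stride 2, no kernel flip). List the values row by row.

Output[0,0]: The receptive field on the input at this output position is [9 1 19]. Elementwise product with the kernel and sum: 1·3 + 19·-2.

-35 -23
7 9
20 34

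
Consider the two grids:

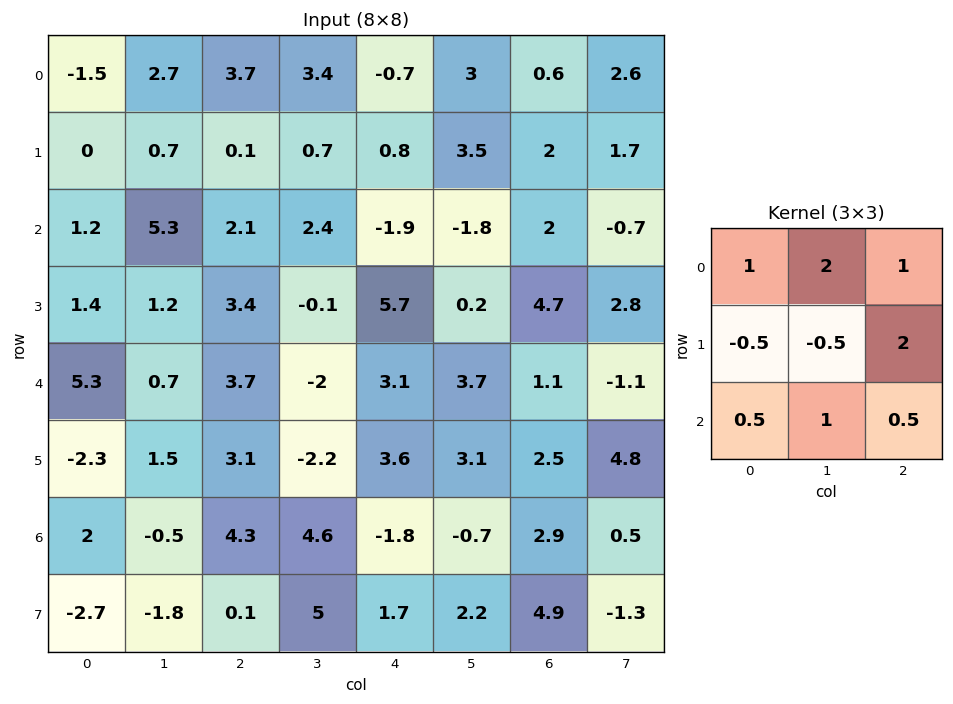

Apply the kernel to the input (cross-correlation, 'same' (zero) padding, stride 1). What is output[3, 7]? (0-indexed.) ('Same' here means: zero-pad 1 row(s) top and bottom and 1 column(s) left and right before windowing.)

The receptive field on the zero-padded input at this output position is [2 -0.7 0 / 4.7 2.8 0 / 1.1 -1.1 0]. Elementwise product with the kernel and sum: 2·1 + -0.7·2 + 0·1 + 4.7·-0.5 + 2.8·-0.5 + 0·2 + 1.1·0.5 + -1.1·1 + 0·0.5.

-3.7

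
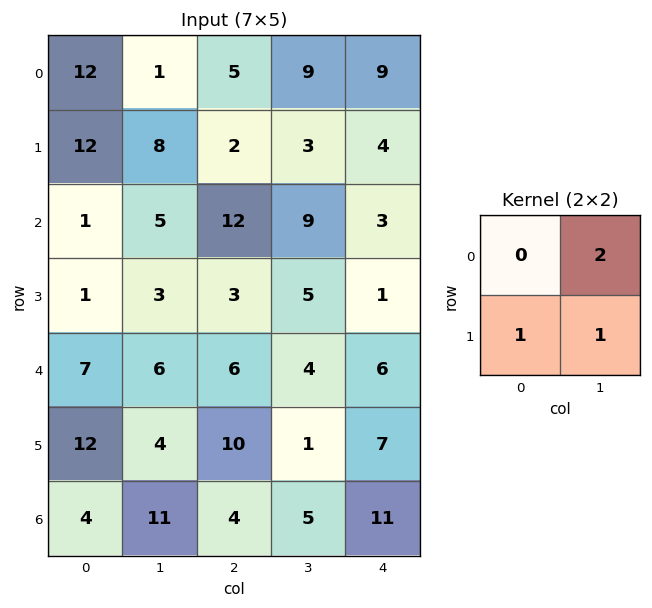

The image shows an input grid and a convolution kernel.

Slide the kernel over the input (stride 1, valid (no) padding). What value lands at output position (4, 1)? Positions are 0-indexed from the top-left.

26

The receptive field on the input at this output position is [6 6 / 4 10]. Elementwise product with the kernel and sum: 6·2 + 4·1 + 10·1.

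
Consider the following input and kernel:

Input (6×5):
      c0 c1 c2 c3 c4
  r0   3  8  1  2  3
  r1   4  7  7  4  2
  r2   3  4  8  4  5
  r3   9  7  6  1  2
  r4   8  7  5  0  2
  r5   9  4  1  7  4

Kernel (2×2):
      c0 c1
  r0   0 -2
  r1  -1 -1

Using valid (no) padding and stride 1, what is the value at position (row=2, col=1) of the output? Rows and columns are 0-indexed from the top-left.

The receptive field on the input at this output position is [4 8 / 7 6]. Elementwise product with the kernel and sum: 8·-2 + 7·-1 + 6·-1.

-29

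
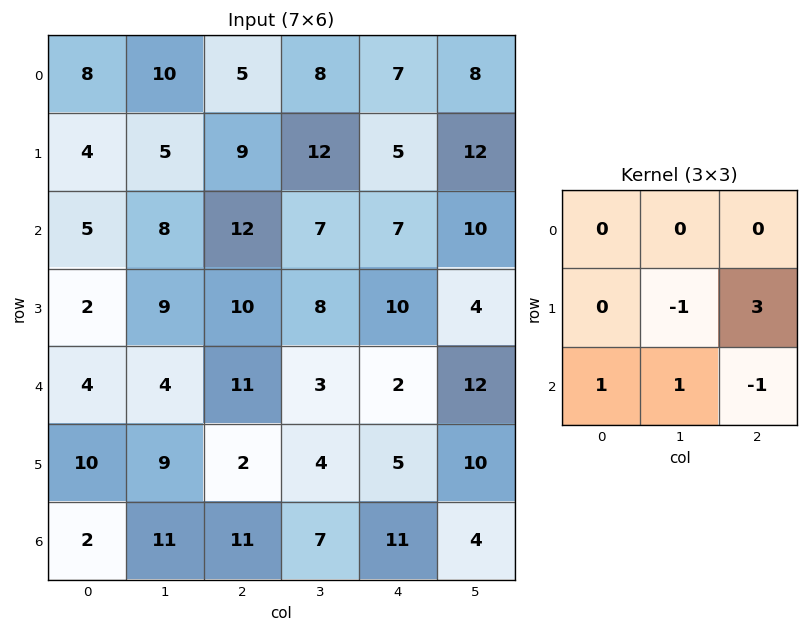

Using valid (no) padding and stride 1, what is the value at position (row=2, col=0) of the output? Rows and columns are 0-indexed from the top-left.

The receptive field on the input at this output position is [5 8 12 / 2 9 10 / 4 4 11]. Elementwise product with the kernel and sum: 9·-1 + 10·3 + 4·1 + 4·1 + 11·-1.

18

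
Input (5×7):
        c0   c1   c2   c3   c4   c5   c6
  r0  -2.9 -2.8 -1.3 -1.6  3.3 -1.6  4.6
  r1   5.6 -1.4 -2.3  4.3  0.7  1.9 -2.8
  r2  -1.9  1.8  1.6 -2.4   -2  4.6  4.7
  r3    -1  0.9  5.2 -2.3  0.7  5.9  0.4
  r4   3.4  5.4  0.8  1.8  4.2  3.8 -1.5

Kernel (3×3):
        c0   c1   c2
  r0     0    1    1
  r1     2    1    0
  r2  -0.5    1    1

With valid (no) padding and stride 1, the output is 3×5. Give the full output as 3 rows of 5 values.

Output[0,0]: The receptive field on the input at this output position is [-2.9 -2.8 -1.3 / 5.6 -1.4 -2.3 / -1.9 1.8 1.6]. Elementwise product with the kernel and sum: -2.8·1 + -1.3·1 + 5.6·2 + -1.4·1 + -1.9·-0.5 + 1.8·1 + 1.6·1.

10.05 -9.7 -3.8 14.8 16.6
0.9 9.65 1.6 3.55 5.65
6.8 6.1 9.3 5.8 16.8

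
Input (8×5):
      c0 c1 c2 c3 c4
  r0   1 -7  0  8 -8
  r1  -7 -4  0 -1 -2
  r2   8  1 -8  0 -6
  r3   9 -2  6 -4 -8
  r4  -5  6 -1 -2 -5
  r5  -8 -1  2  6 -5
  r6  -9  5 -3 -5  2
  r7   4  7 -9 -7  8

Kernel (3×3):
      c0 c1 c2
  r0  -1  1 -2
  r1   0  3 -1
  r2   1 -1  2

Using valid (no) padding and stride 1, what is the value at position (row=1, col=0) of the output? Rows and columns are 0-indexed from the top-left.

37

The receptive field on the input at this output position is [-7 -4 0 / 8 1 -8 / 9 -2 6]. Elementwise product with the kernel and sum: -7·-1 + -4·1 + 0·-2 + 1·3 + -8·-1 + 9·1 + -2·-1 + 6·2.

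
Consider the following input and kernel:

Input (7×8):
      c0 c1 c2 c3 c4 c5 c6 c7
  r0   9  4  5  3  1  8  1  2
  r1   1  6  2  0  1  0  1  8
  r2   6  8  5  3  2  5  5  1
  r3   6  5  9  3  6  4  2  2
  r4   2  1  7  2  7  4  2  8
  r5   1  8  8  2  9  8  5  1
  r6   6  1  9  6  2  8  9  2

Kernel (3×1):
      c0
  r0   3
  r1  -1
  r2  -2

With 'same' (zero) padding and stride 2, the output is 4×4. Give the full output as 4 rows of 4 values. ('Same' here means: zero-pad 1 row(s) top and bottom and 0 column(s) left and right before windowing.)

Output[0,0]: The receptive field on the zero-padded input at this output position is [0 / 9 / 1]. Elementwise product with the kernel and sum: 0·3 + 9·-1 + 1·-2.
Output[0,1]: The receptive field on the zero-padded input at this output position is [0 / 5 / 2]. Elementwise product with the kernel and sum: 0·3 + 5·-1 + 2·-2.

-11 -9 -3 -3
-15 -17 -11 -6
14 4 -7 -6
-3 15 25 6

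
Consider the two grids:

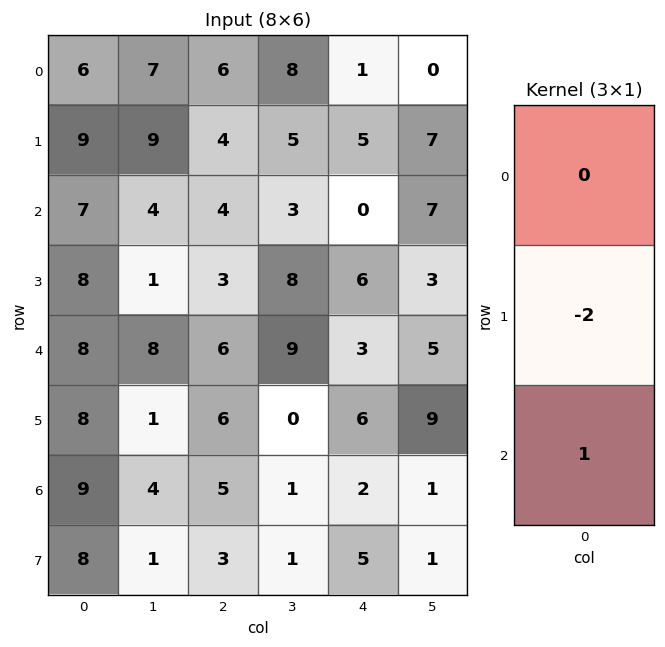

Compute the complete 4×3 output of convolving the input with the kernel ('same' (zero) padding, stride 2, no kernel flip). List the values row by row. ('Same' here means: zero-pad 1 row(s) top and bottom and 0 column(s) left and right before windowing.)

-3 -8 3
-6 -5 6
-8 -6 0
-10 -7 1

Output[0,0]: The receptive field on the zero-padded input at this output position is [0 / 6 / 9]. Elementwise product with the kernel and sum: 6·-2 + 9·1.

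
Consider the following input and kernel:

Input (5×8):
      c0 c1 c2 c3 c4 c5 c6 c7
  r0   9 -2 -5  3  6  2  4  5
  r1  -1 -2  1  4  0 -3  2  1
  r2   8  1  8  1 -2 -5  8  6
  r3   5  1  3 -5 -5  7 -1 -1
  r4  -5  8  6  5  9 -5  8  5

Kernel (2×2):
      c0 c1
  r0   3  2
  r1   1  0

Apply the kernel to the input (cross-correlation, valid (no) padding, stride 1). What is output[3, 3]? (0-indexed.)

The receptive field on the input at this output position is [-5 -5 / 5 9]. Elementwise product with the kernel and sum: -5·3 + -5·2 + 5·1.

-20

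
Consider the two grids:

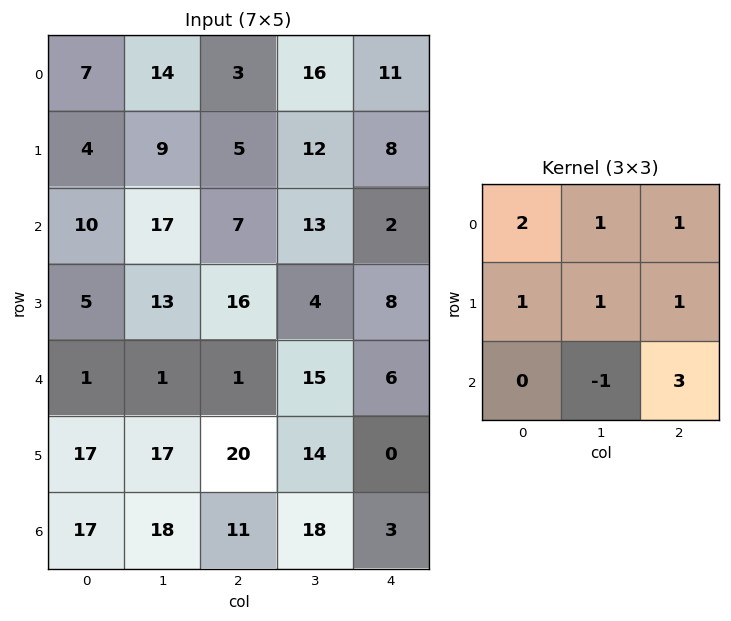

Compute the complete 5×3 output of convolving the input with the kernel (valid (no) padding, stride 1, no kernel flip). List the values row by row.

Output[0,0]: The receptive field on the input at this output position is [7 14 3 / 4 9 5 / 10 17 7]. Elementwise product with the kernel and sum: 7·2 + 14·1 + 3·1 + 4·1 + 9·1 + 5·1 + 17·-1 + 7·3.

53 105 51
91 68 72
80 131 60
85 85 52
73 112 48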